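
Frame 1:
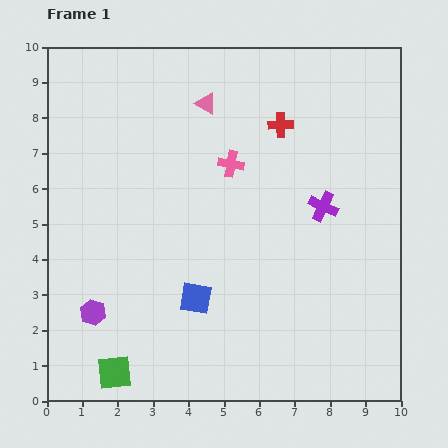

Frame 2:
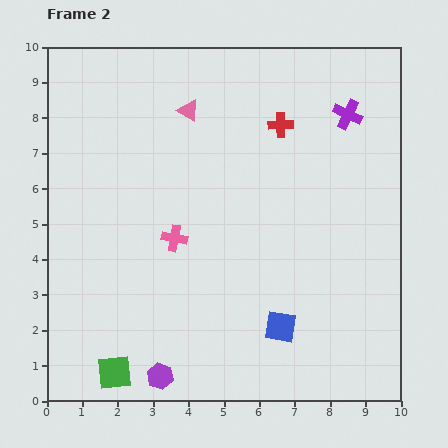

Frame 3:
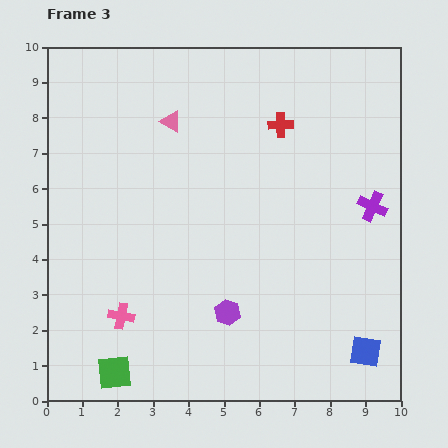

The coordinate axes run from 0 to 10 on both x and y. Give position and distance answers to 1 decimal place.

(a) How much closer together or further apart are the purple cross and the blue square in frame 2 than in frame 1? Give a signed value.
+1.9

Distance in frame 1: 4.4. Distance in frame 2: 6.3.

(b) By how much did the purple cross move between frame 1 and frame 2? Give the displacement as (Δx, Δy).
(0.7, 2.6)

The purple cross was at (7.8, 5.5) in frame 1 and (8.5, 8.1) in frame 2.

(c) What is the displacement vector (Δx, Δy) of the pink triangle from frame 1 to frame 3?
(-1.0, -0.5)

The pink triangle was at (4.5, 8.4) in frame 1 and (3.5, 7.9) in frame 3.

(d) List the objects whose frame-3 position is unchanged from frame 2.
the red cross, the green square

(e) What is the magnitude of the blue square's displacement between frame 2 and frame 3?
2.5

The blue square moved from (6.6, 2.1) to (9.0, 1.4), a distance of √(2.4² + 0.7²) ≈ 2.5.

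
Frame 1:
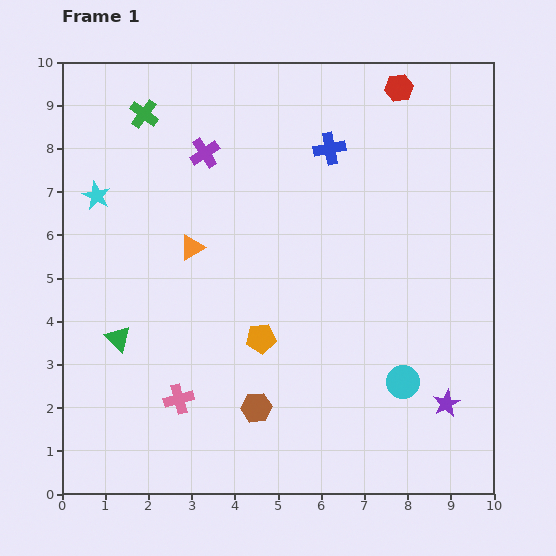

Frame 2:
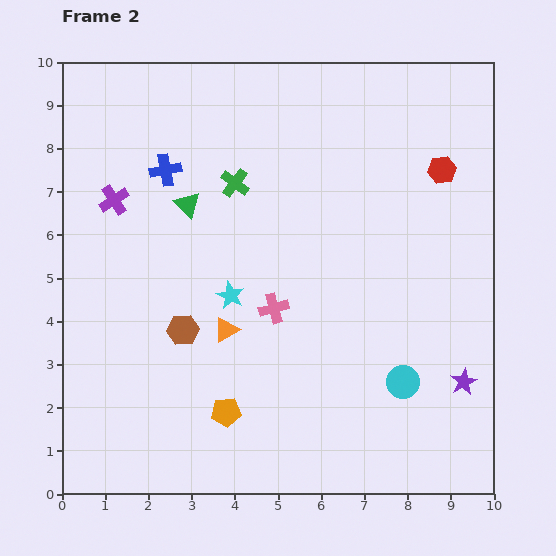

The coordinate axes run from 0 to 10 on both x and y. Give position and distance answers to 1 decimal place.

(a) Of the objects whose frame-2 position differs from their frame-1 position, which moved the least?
the purple star

(moved 0.6)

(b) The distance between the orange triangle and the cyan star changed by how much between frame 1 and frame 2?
-1.7

Distance in frame 1: 2.5. Distance in frame 2: 0.8.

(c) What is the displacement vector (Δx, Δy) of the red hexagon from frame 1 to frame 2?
(1.0, -1.9)

The red hexagon was at (7.8, 9.4) in frame 1 and (8.8, 7.5) in frame 2.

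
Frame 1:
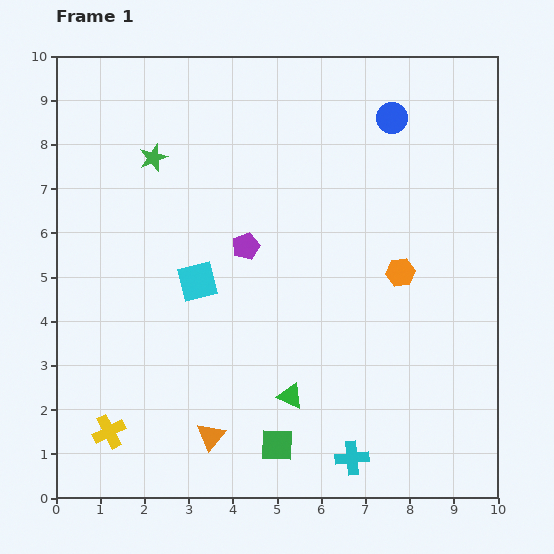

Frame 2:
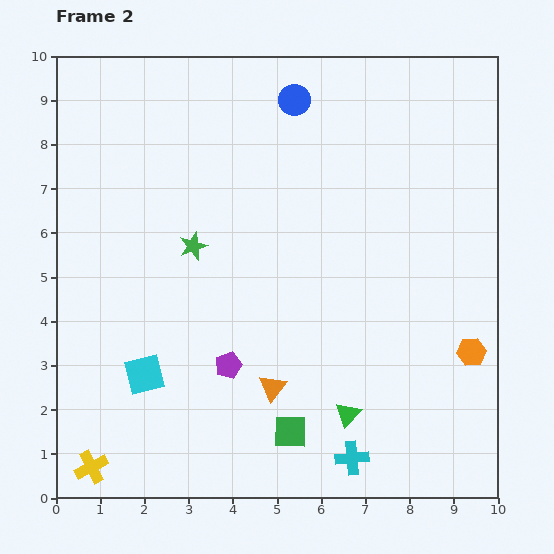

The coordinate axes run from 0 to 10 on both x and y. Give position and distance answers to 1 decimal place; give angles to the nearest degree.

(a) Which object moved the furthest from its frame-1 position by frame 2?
the purple pentagon

(moved 2.7; next 2.4)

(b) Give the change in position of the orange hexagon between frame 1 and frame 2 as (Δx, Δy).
(1.6, -1.8)

The orange hexagon was at (7.8, 5.1) in frame 1 and (9.4, 3.3) in frame 2.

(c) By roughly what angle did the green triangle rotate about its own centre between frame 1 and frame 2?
47° clockwise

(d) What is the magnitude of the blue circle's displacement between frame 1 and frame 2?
2.2

The blue circle moved from (7.6, 8.6) to (5.4, 9.0), a distance of √(2.2² + 0.4²) ≈ 2.2.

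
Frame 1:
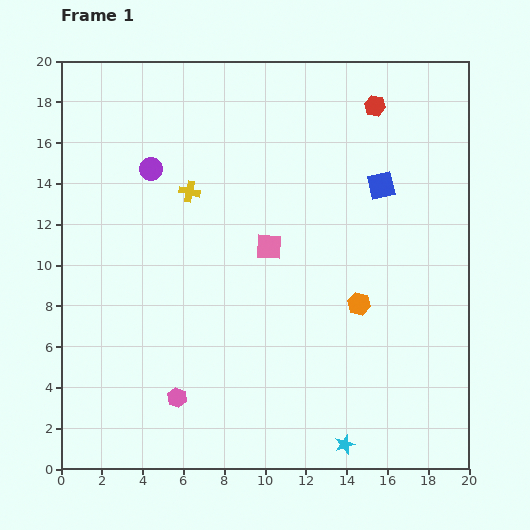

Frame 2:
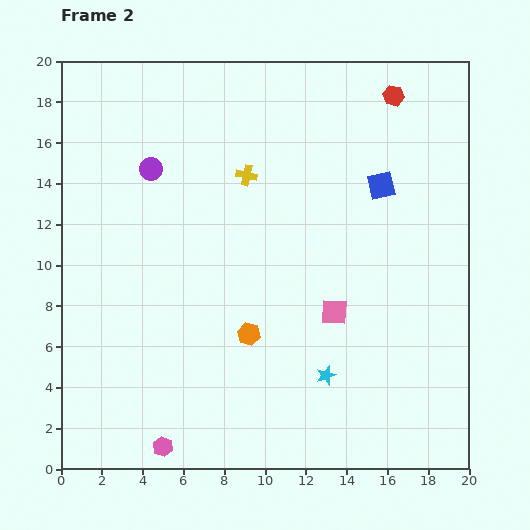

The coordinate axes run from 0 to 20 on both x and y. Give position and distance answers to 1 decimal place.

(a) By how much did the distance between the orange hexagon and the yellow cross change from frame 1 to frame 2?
-2.2

Distance in frame 1: 10.0. Distance in frame 2: 7.8.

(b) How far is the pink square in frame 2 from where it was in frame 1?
4.5

The pink square moved from (10.2, 10.9) to (13.4, 7.7), a distance of √(3.2² + 3.2²) ≈ 4.5.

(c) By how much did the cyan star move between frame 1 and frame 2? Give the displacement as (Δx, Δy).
(-0.9, 3.4)

The cyan star was at (13.9, 1.2) in frame 1 and (13.0, 4.6) in frame 2.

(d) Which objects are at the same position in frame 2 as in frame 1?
the purple circle, the blue square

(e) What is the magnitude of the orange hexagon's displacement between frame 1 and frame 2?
5.6

The orange hexagon moved from (14.6, 8.1) to (9.2, 6.6), a distance of √(5.4² + 1.5²) ≈ 5.6.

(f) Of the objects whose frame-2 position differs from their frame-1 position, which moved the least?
the red hexagon

(moved 1.0)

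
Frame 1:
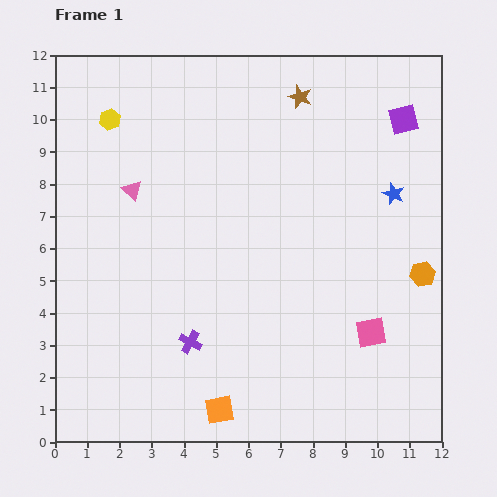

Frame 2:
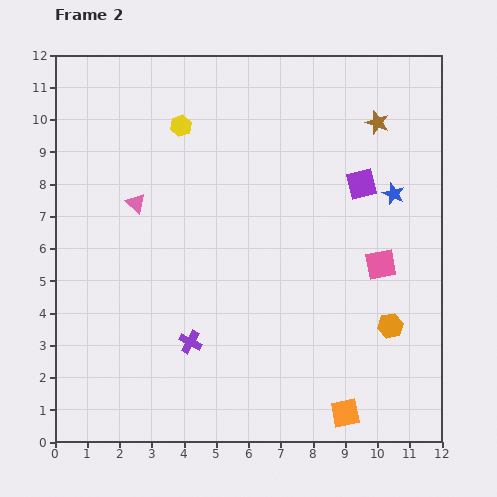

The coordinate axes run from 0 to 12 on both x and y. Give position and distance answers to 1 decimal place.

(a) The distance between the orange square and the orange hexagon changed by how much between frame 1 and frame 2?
-4.6

Distance in frame 1: 7.6. Distance in frame 2: 3.0.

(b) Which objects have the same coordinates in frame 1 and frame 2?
the purple cross, the blue star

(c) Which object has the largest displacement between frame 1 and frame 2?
the orange square

(moved 3.9; next 2.5)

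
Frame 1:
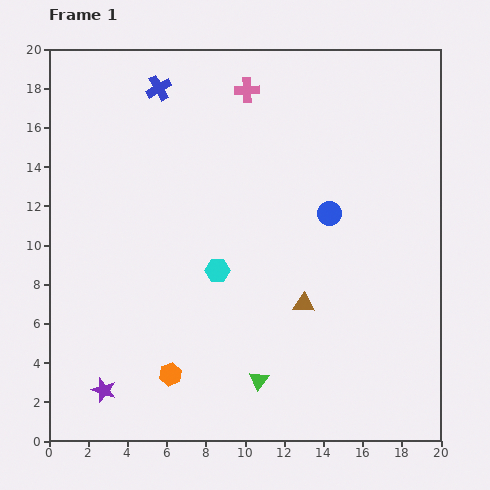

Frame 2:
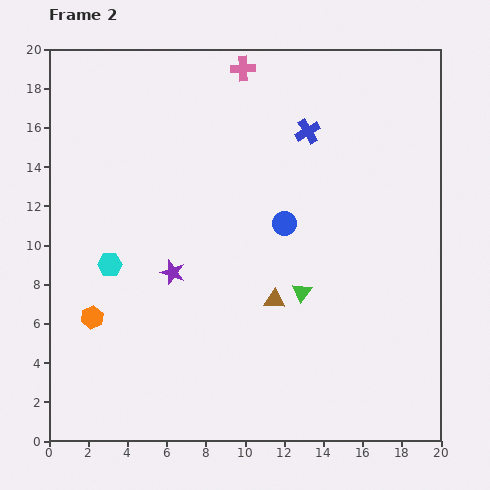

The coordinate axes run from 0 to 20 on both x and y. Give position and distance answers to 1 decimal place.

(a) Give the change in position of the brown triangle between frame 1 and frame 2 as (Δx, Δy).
(-1.5, 0.2)

The brown triangle was at (13.0, 7.0) in frame 1 and (11.5, 7.2) in frame 2.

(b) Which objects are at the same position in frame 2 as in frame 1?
none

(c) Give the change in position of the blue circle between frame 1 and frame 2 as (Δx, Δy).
(-2.3, -0.5)

The blue circle was at (14.3, 11.6) in frame 1 and (12.0, 11.1) in frame 2.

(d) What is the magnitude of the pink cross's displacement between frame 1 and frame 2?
1.1

The pink cross moved from (10.1, 17.9) to (9.9, 19.0), a distance of √(0.2² + 1.1²) ≈ 1.1.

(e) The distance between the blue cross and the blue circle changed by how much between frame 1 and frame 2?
-5.9

Distance in frame 1: 10.8. Distance in frame 2: 4.9.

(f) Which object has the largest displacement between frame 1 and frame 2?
the blue cross

(moved 7.9; next 6.9)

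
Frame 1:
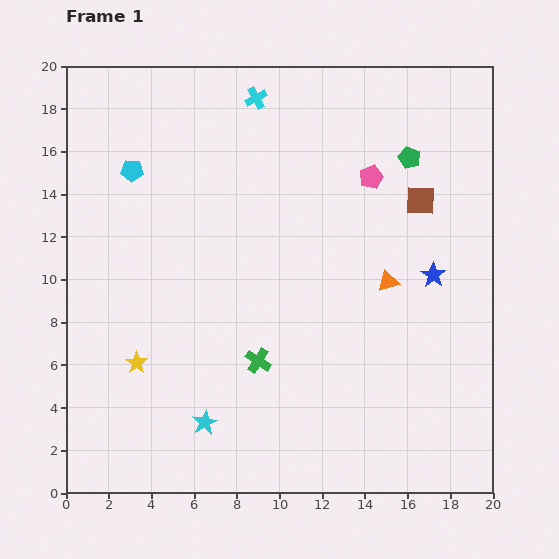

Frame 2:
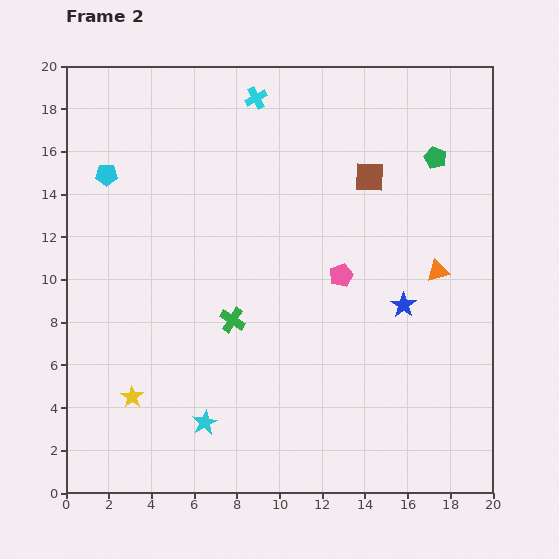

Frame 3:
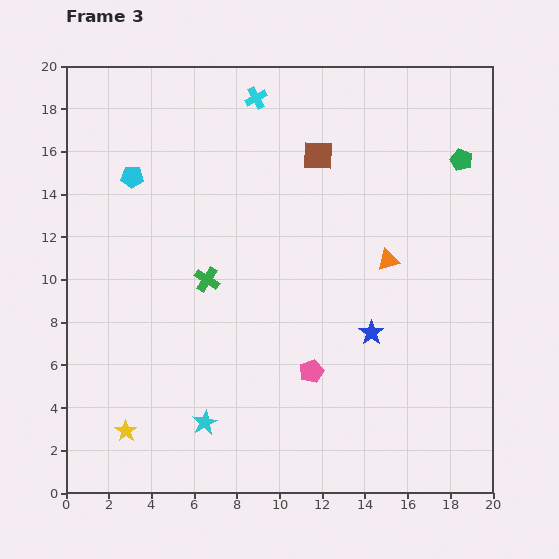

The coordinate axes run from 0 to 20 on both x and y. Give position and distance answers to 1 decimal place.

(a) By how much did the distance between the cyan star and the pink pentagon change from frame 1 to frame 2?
-4.5

Distance in frame 1: 13.9. Distance in frame 2: 9.4.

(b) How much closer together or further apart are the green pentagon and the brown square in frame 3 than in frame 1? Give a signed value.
+4.6

Distance in frame 1: 2.1. Distance in frame 3: 6.7.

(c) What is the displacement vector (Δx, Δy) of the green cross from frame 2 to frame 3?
(-1.2, 1.9)

The green cross was at (7.8, 8.1) in frame 2 and (6.6, 10.0) in frame 3.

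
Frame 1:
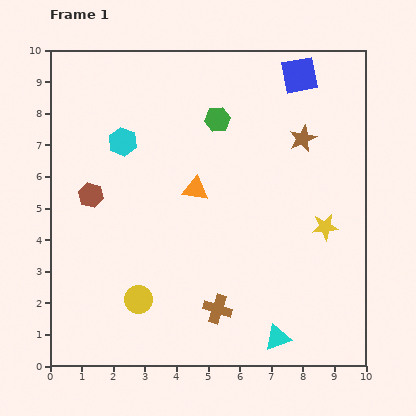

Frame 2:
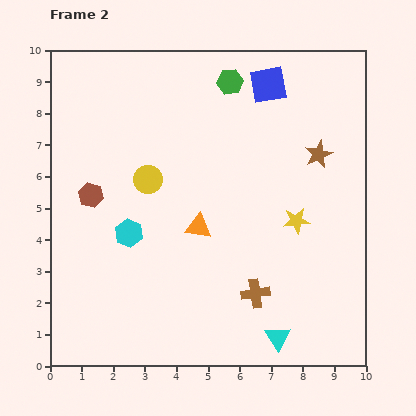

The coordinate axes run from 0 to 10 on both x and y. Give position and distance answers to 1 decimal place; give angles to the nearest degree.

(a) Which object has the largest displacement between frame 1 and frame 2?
the yellow circle

(moved 3.8; next 2.9)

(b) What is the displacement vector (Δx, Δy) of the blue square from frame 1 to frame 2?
(-1.0, -0.3)

The blue square was at (7.9, 9.2) in frame 1 and (6.9, 8.9) in frame 2.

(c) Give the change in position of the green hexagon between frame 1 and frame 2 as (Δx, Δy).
(0.4, 1.2)

The green hexagon was at (5.3, 7.8) in frame 1 and (5.7, 9.0) in frame 2.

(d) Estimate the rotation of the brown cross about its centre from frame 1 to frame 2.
26° counter-clockwise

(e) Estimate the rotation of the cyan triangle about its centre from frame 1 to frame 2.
42° counter-clockwise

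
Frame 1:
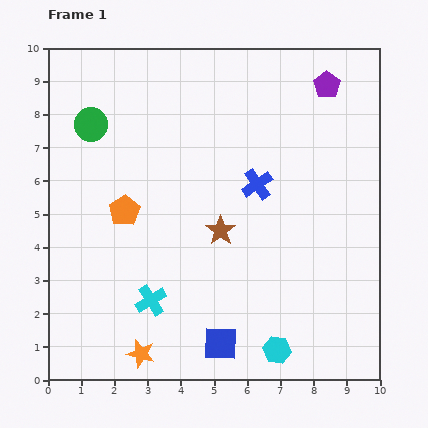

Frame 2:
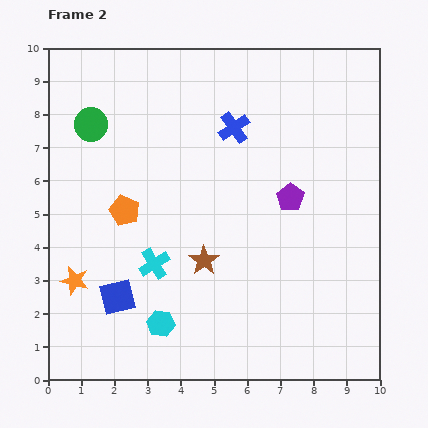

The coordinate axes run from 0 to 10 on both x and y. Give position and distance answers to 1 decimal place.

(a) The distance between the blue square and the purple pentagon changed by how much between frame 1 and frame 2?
-2.4

Distance in frame 1: 8.4. Distance in frame 2: 6.0.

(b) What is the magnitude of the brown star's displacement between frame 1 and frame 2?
1.0

The brown star moved from (5.2, 4.5) to (4.7, 3.6), a distance of √(0.5² + 0.9²) ≈ 1.0.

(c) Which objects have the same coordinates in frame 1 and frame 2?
the green circle, the orange pentagon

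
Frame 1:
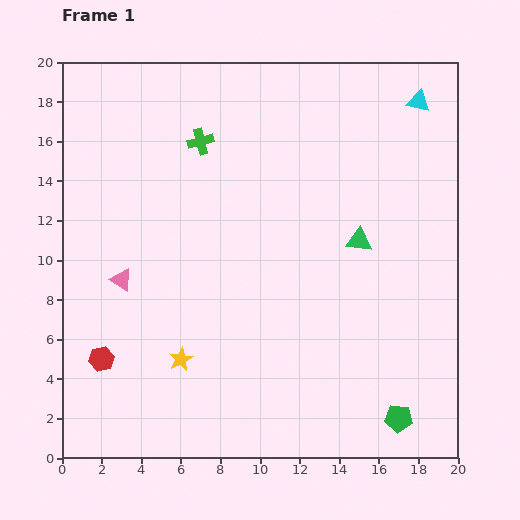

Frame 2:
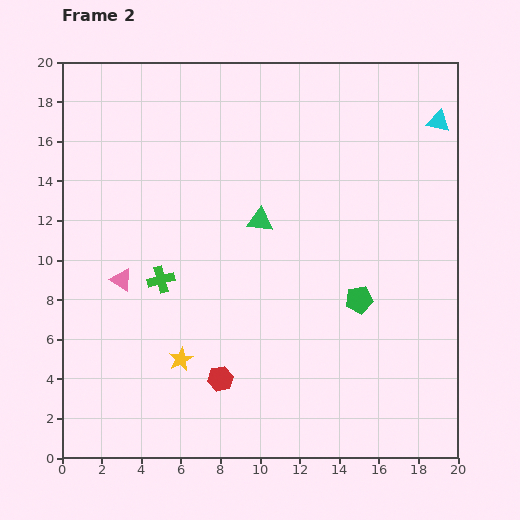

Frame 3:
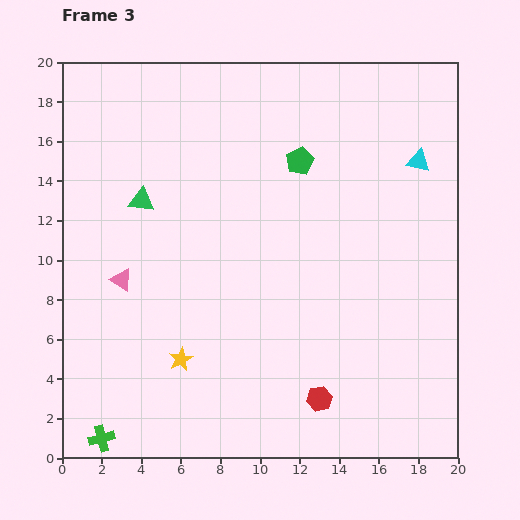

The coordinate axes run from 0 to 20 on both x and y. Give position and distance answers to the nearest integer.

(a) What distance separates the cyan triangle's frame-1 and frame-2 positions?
1

The cyan triangle moved from (18, 18) to (19, 17), a distance of √(1² + 1²) ≈ 1.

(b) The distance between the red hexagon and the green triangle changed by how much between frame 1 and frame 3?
-1

Distance in frame 1: 14. Distance in frame 3: 13.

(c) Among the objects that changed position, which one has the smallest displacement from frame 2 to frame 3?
the cyan triangle

(moved 2)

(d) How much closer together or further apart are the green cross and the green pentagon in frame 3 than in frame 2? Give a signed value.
+7

Distance in frame 2: 10. Distance in frame 3: 17.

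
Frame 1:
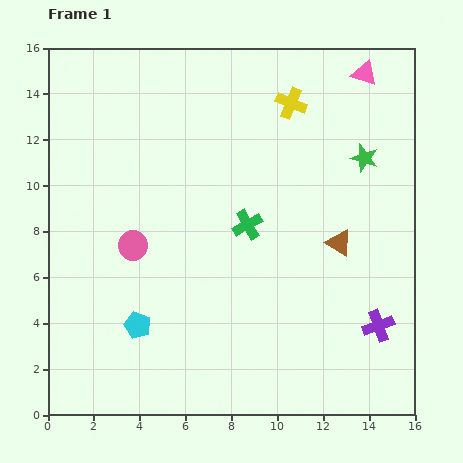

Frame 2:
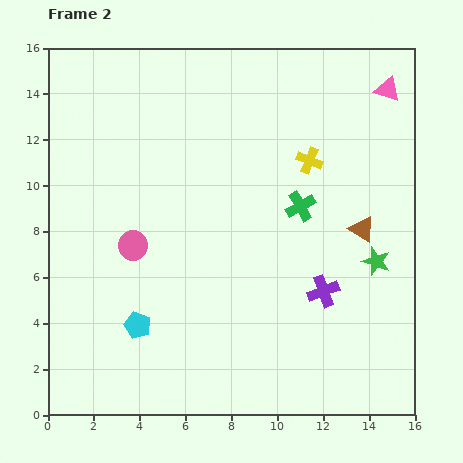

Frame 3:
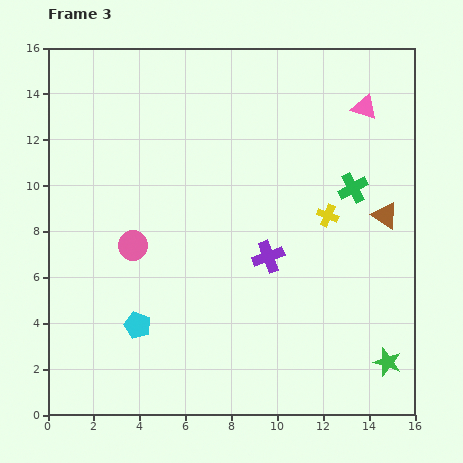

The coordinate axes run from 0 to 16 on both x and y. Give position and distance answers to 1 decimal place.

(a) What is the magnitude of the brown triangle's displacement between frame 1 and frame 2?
1.2

The brown triangle moved from (12.7, 7.5) to (13.7, 8.1), a distance of √(1.0² + 0.6²) ≈ 1.2.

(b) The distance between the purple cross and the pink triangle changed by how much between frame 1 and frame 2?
-1.8

Distance in frame 1: 11.0. Distance in frame 2: 9.2.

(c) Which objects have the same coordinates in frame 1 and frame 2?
the cyan pentagon, the pink circle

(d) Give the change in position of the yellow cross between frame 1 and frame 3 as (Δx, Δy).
(1.6, -4.9)

The yellow cross was at (10.6, 13.6) in frame 1 and (12.2, 8.7) in frame 3.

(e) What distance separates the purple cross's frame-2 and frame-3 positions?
2.8

The purple cross moved from (12.0, 5.4) to (9.6, 6.9), a distance of √(2.4² + 1.5²) ≈ 2.8.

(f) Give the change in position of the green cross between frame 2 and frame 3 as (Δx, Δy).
(2.3, 0.8)

The green cross was at (11.0, 9.1) in frame 2 and (13.3, 9.9) in frame 3.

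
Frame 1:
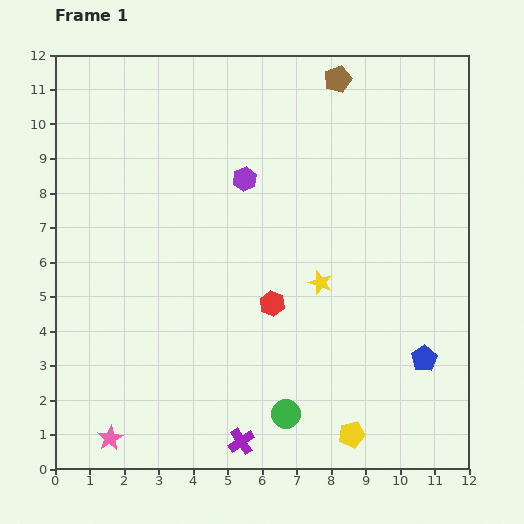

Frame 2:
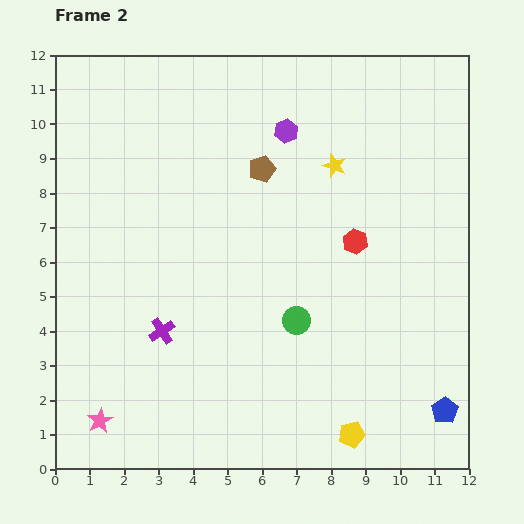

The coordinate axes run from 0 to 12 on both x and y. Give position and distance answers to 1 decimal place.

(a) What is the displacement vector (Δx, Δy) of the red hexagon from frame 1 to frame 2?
(2.4, 1.8)

The red hexagon was at (6.3, 4.8) in frame 1 and (8.7, 6.6) in frame 2.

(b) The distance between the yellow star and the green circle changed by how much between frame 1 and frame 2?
+0.7

Distance in frame 1: 3.9. Distance in frame 2: 4.6.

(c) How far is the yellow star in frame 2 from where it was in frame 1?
3.4

The yellow star moved from (7.7, 5.4) to (8.1, 8.8), a distance of √(0.4² + 3.4²) ≈ 3.4.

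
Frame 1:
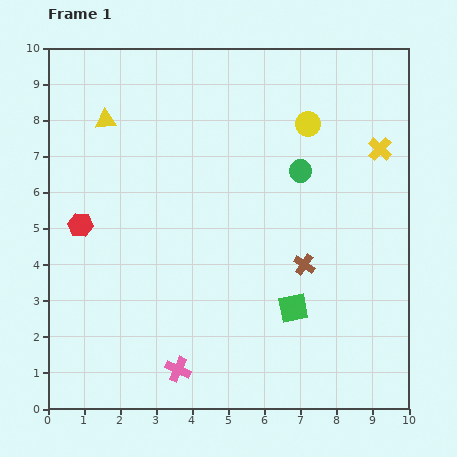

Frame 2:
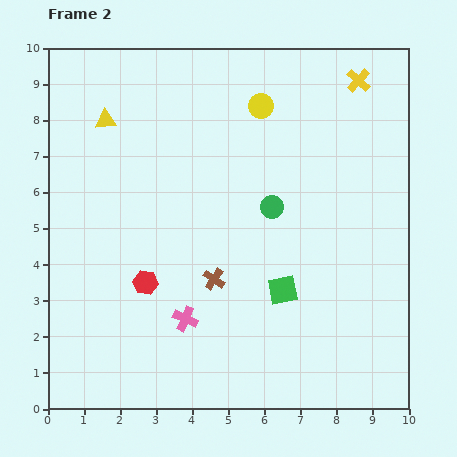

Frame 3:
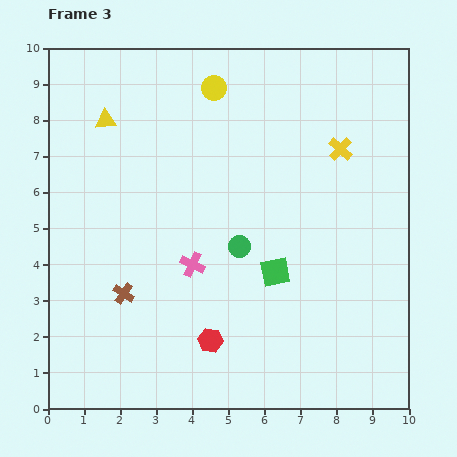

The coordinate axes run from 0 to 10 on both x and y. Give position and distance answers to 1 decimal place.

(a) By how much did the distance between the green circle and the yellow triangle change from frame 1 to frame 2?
-0.4

Distance in frame 1: 5.6. Distance in frame 2: 5.2.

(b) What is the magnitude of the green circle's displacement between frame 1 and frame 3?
2.7

The green circle moved from (7.0, 6.6) to (5.3, 4.5), a distance of √(1.7² + 2.1²) ≈ 2.7.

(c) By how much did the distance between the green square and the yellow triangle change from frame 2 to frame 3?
-0.5

Distance in frame 2: 6.8. Distance in frame 3: 6.3.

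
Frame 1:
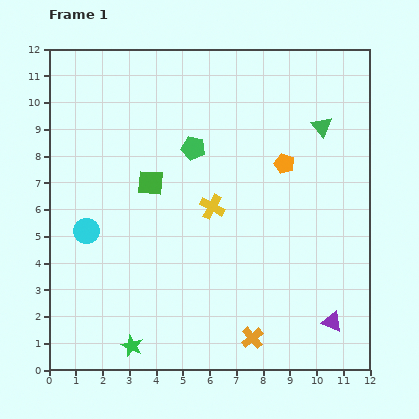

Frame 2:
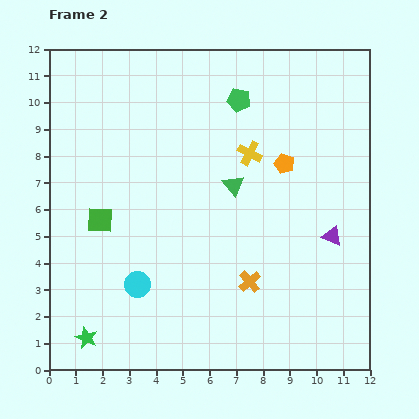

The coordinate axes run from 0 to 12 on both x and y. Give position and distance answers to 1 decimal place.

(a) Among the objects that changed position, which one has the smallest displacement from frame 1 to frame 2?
the green star

(moved 1.7)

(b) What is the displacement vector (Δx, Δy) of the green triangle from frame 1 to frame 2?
(-3.3, -2.2)

The green triangle was at (10.2, 9.1) in frame 1 and (6.9, 6.9) in frame 2.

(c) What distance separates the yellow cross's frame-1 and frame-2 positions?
2.4

The yellow cross moved from (6.1, 6.1) to (7.5, 8.1), a distance of √(1.4² + 2.0²) ≈ 2.4.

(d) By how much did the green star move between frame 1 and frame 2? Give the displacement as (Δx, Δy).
(-1.7, 0.3)

The green star was at (3.1, 0.9) in frame 1 and (1.4, 1.2) in frame 2.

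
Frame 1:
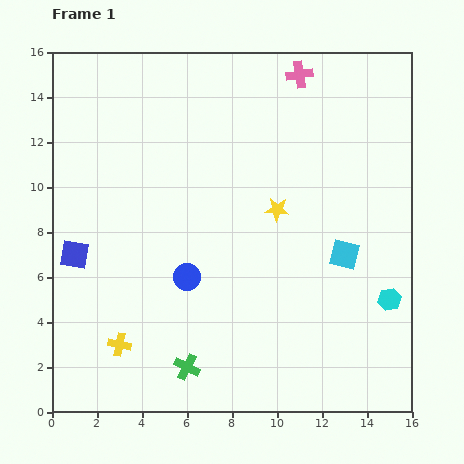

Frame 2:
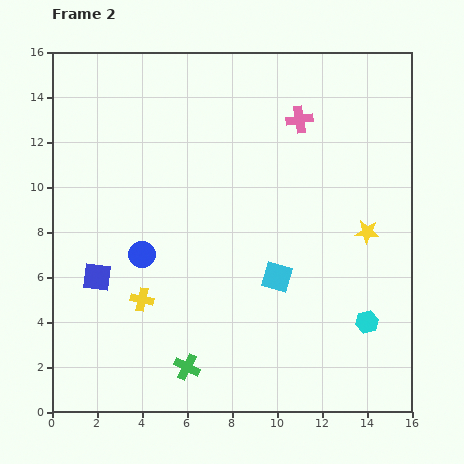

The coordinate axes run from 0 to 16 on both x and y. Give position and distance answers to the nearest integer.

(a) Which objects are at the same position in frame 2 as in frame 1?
the green cross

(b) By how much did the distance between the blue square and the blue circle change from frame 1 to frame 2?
-3

Distance in frame 1: 5. Distance in frame 2: 2.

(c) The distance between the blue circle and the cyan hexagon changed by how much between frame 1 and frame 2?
+1

Distance in frame 1: 9. Distance in frame 2: 10.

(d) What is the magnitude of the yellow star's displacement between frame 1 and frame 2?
4

The yellow star moved from (10, 9) to (14, 8), a distance of √(4² + 1²) ≈ 4.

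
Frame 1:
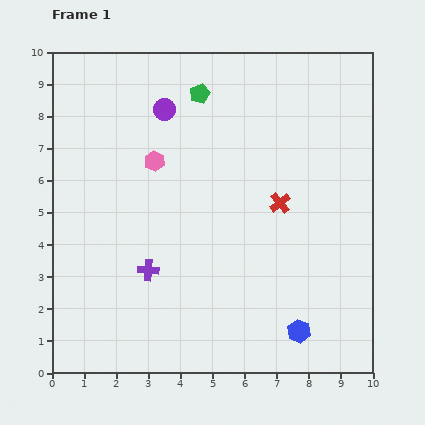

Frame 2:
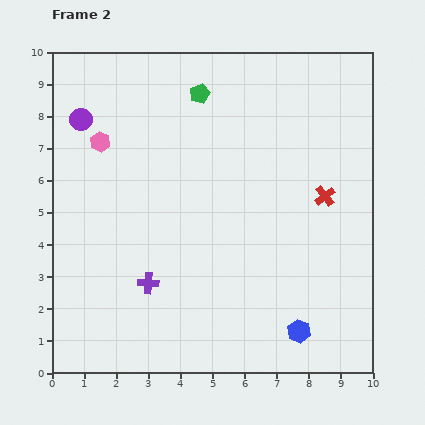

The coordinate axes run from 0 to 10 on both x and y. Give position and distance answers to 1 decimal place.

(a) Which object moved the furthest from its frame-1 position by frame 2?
the purple circle

(moved 2.6; next 1.8)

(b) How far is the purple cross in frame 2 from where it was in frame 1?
0.4

The purple cross moved from (3.0, 3.2) to (3.0, 2.8), a distance of √(0.0² + 0.4²) ≈ 0.4.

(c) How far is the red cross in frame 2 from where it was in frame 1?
1.4

The red cross moved from (7.1, 5.3) to (8.5, 5.5), a distance of √(1.4² + 0.2²) ≈ 1.4.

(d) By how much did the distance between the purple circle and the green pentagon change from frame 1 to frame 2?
+2.6

Distance in frame 1: 1.2. Distance in frame 2: 3.8.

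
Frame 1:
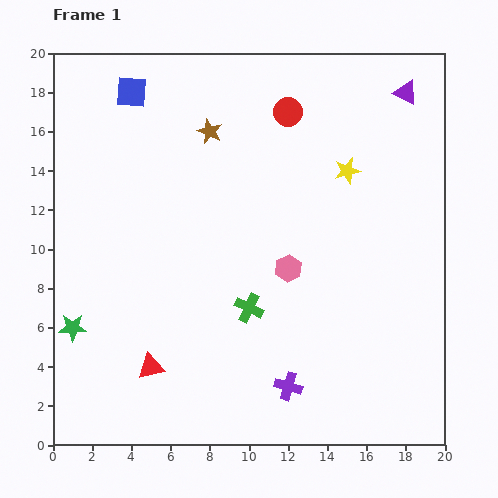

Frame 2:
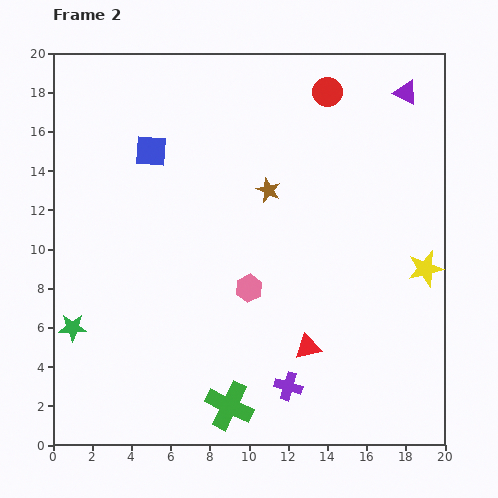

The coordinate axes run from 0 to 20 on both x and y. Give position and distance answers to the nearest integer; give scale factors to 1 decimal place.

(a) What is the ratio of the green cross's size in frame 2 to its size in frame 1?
1.6×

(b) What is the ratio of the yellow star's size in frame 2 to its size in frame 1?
1.4×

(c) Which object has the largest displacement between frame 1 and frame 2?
the red triangle

(moved 8; next 6)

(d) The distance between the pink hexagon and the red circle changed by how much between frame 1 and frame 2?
+3

Distance in frame 1: 8. Distance in frame 2: 11.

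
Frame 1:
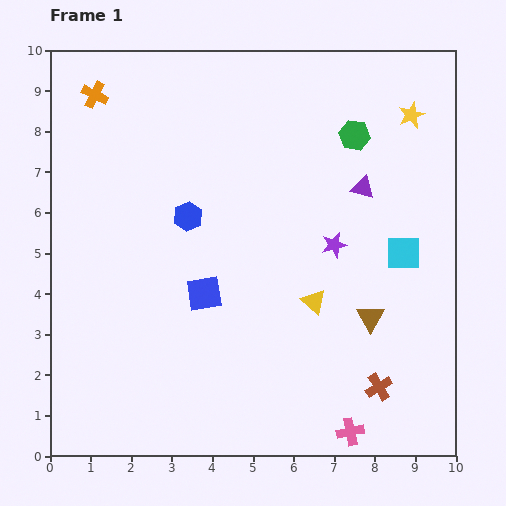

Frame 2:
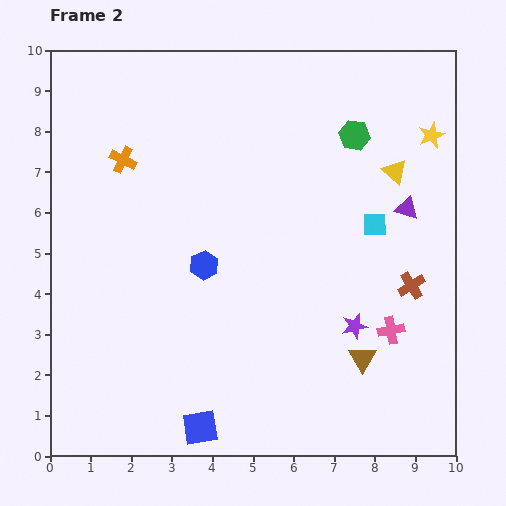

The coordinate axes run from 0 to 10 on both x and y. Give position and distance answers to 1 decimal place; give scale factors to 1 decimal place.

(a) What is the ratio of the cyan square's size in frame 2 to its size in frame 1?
0.7×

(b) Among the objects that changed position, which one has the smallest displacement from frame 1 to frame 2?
the yellow star

(moved 0.7)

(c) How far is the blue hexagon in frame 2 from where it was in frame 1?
1.3

The blue hexagon moved from (3.4, 5.9) to (3.8, 4.7), a distance of √(0.4² + 1.2²) ≈ 1.3.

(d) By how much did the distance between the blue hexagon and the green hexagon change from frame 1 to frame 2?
+0.3

Distance in frame 1: 4.6. Distance in frame 2: 4.9.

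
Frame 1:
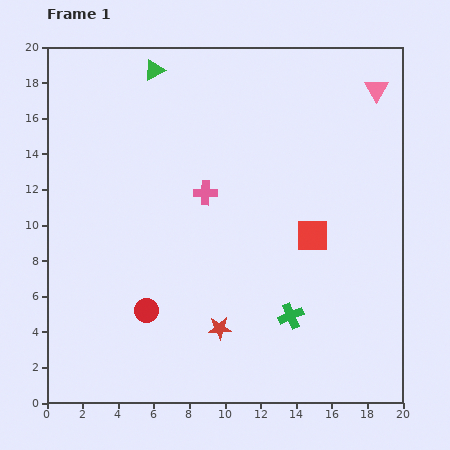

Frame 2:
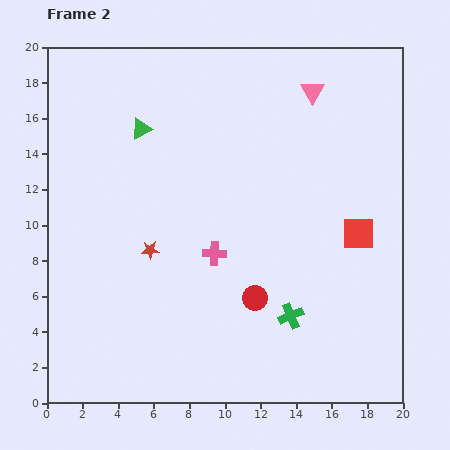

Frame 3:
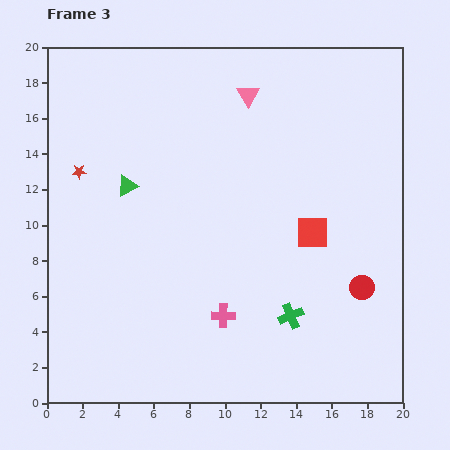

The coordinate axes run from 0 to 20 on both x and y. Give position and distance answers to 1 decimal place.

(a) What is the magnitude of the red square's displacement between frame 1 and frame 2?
2.6

The red square moved from (14.9, 9.4) to (17.5, 9.5), a distance of √(2.6² + 0.1²) ≈ 2.6.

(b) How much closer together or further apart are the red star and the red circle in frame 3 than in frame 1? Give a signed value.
+13.0

Distance in frame 1: 4.2. Distance in frame 3: 17.2.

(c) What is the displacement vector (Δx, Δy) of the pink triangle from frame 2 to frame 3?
(-3.6, -0.2)

The pink triangle was at (14.9, 17.5) in frame 2 and (11.3, 17.3) in frame 3.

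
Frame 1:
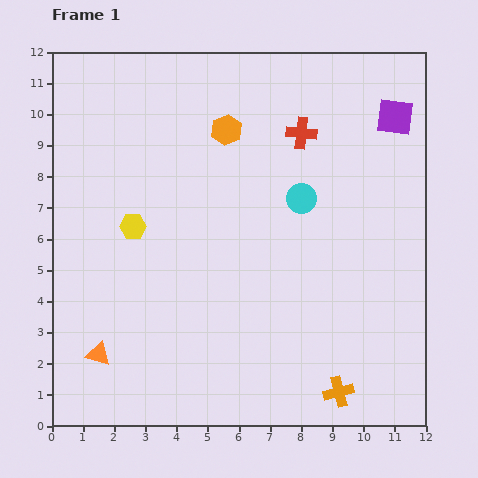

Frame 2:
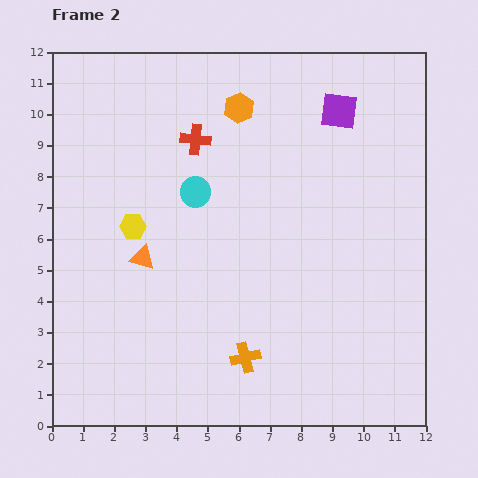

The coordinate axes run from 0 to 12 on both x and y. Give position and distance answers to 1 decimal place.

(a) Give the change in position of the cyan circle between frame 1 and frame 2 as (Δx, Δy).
(-3.4, 0.2)

The cyan circle was at (8.0, 7.3) in frame 1 and (4.6, 7.5) in frame 2.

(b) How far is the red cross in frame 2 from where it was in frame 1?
3.4

The red cross moved from (8.0, 9.4) to (4.6, 9.2), a distance of √(3.4² + 0.2²) ≈ 3.4.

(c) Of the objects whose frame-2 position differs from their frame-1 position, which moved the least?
the orange hexagon

(moved 0.8)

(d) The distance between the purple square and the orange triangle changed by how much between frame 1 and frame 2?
-4.3

Distance in frame 1: 12.2. Distance in frame 2: 7.9.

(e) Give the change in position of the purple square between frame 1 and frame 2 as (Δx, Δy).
(-1.8, 0.2)

The purple square was at (11.0, 9.9) in frame 1 and (9.2, 10.1) in frame 2.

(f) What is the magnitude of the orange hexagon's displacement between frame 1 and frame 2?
0.8

The orange hexagon moved from (5.6, 9.5) to (6.0, 10.2), a distance of √(0.4² + 0.7²) ≈ 0.8.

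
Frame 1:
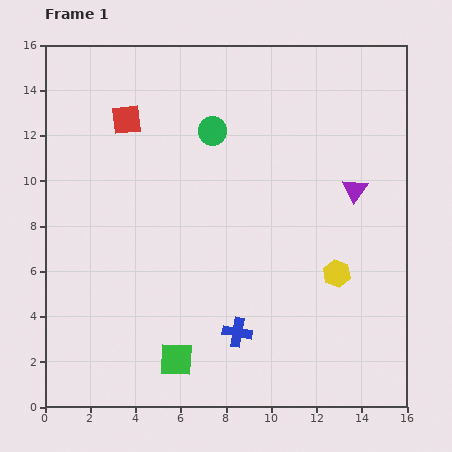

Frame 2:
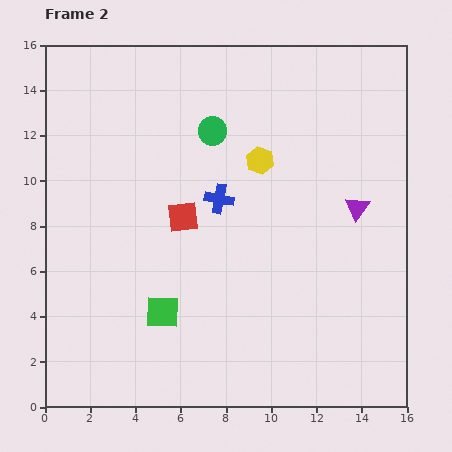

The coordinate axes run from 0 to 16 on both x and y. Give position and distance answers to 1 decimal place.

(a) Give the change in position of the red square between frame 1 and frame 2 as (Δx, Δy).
(2.5, -4.3)

The red square was at (3.6, 12.7) in frame 1 and (6.1, 8.4) in frame 2.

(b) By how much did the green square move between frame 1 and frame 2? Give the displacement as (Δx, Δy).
(-0.6, 2.1)

The green square was at (5.8, 2.1) in frame 1 and (5.2, 4.2) in frame 2.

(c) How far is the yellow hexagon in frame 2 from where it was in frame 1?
6.0

The yellow hexagon moved from (12.9, 5.9) to (9.5, 10.9), a distance of √(3.4² + 5.0²) ≈ 6.0.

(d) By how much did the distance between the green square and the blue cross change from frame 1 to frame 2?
+2.6

Distance in frame 1: 3.0. Distance in frame 2: 5.6.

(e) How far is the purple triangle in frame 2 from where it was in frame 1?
0.8

The purple triangle moved from (13.7, 9.6) to (13.8, 8.8), a distance of √(0.1² + 0.8²) ≈ 0.8.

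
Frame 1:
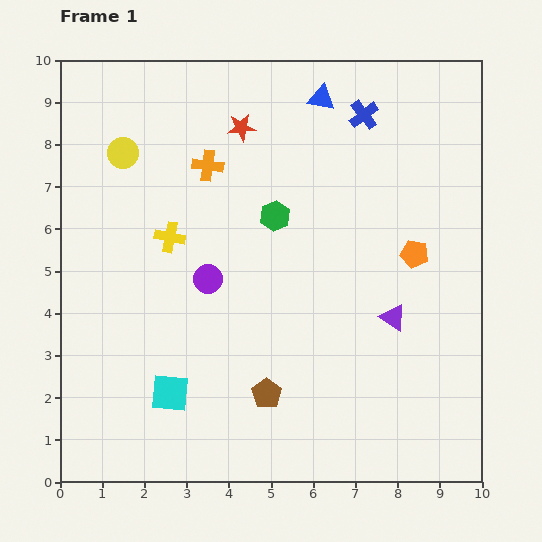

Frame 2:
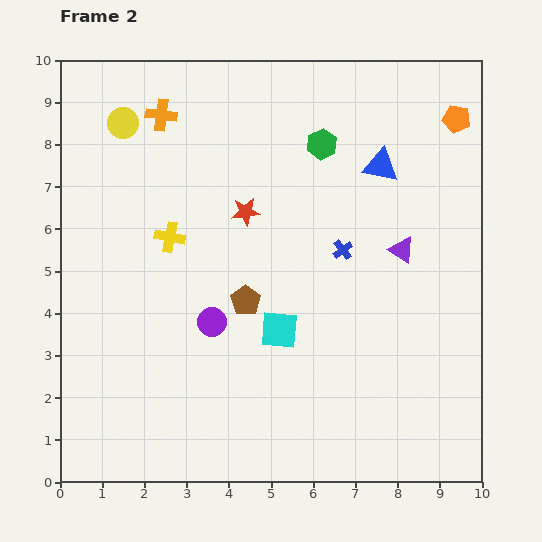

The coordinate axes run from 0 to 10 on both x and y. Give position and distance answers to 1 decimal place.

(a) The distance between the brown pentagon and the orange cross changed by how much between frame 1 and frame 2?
-0.8

Distance in frame 1: 5.6. Distance in frame 2: 4.8.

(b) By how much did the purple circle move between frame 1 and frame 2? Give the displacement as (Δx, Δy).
(0.1, -1.0)

The purple circle was at (3.5, 4.8) in frame 1 and (3.6, 3.8) in frame 2.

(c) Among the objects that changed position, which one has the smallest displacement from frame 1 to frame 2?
the yellow circle

(moved 0.7)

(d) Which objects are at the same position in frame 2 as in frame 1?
the yellow cross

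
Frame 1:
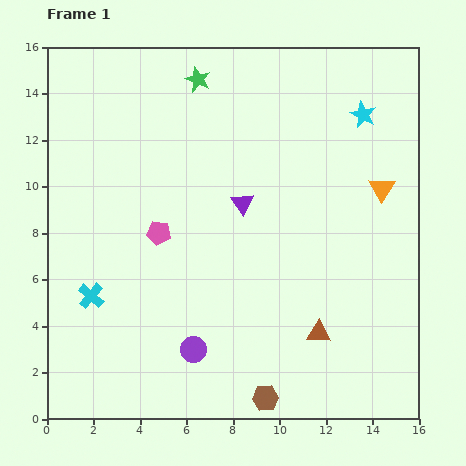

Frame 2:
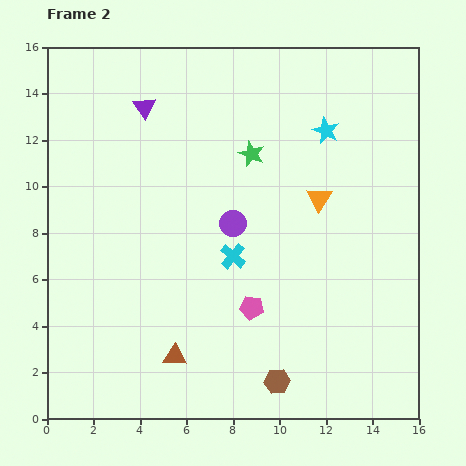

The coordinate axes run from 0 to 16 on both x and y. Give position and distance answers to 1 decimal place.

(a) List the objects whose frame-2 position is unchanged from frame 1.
none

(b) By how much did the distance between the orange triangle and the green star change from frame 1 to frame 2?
-5.7

Distance in frame 1: 9.2. Distance in frame 2: 3.5.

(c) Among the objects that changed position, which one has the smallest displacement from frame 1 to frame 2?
the brown hexagon

(moved 0.9)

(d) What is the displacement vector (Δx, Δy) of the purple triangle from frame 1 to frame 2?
(-4.2, 4.1)

The purple triangle was at (8.4, 9.3) in frame 1 and (4.2, 13.4) in frame 2.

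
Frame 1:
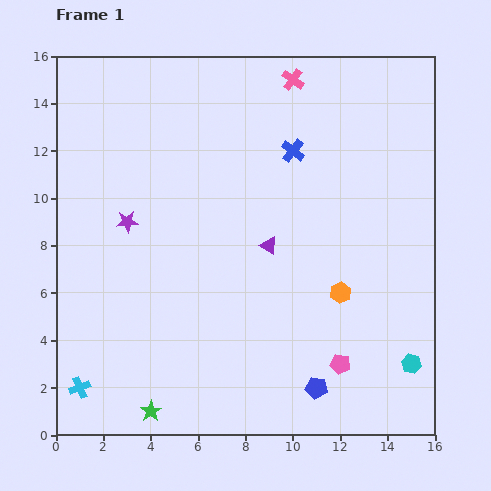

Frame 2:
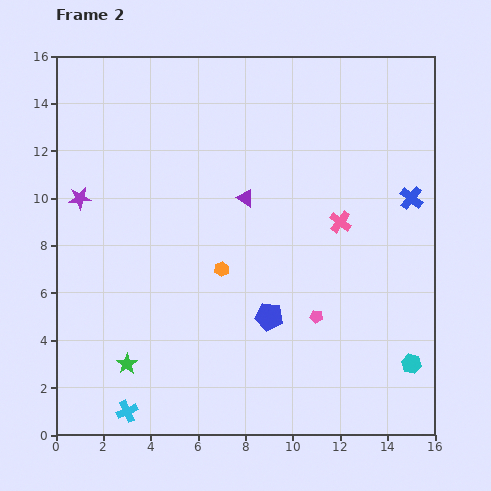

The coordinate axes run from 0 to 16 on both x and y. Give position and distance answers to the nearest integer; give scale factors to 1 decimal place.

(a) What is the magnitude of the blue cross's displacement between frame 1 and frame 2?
5

The blue cross moved from (10, 12) to (15, 10), a distance of √(5² + 2²) ≈ 5.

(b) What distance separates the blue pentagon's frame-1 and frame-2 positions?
4

The blue pentagon moved from (11, 2) to (9, 5), a distance of √(2² + 3²) ≈ 4.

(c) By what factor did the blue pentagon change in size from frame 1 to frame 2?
1.3×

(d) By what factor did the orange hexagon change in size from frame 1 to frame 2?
0.7×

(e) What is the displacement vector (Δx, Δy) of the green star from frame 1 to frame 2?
(-1, 2)

The green star was at (4, 1) in frame 1 and (3, 3) in frame 2.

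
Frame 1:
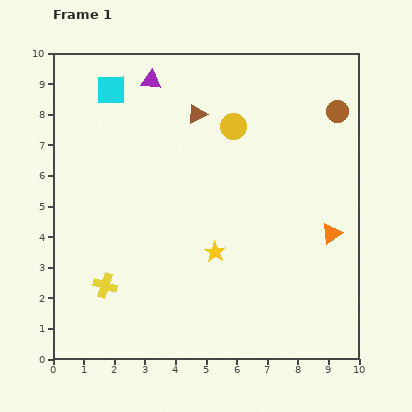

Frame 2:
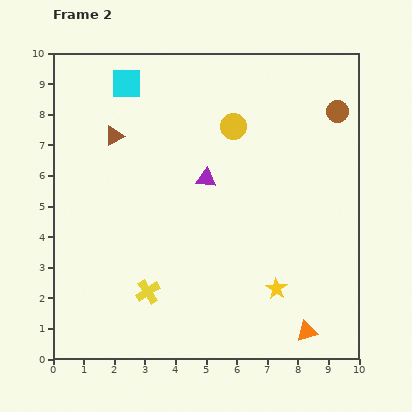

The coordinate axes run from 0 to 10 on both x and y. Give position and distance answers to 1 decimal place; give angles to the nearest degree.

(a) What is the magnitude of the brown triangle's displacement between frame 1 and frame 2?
2.8

The brown triangle moved from (4.7, 8.0) to (2.0, 7.3), a distance of √(2.7² + 0.7²) ≈ 2.8.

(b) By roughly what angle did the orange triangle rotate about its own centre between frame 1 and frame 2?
18° clockwise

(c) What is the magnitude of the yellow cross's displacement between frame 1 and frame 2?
1.4

The yellow cross moved from (1.7, 2.4) to (3.1, 2.2), a distance of √(1.4² + 0.2²) ≈ 1.4.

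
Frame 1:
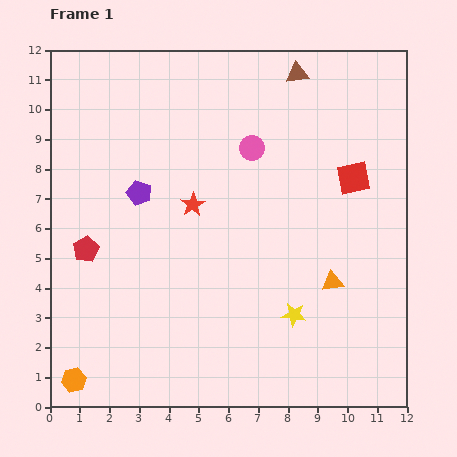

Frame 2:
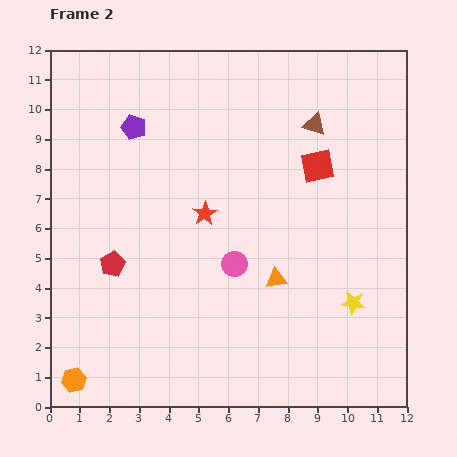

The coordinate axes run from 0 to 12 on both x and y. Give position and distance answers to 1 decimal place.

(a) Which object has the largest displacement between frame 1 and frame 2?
the pink circle

(moved 3.9; next 2.2)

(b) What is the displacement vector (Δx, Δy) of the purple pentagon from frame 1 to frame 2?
(-0.2, 2.2)

The purple pentagon was at (3.0, 7.2) in frame 1 and (2.8, 9.4) in frame 2.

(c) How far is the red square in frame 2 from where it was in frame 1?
1.3

The red square moved from (10.2, 7.7) to (9.0, 8.1), a distance of √(1.2² + 0.4²) ≈ 1.3.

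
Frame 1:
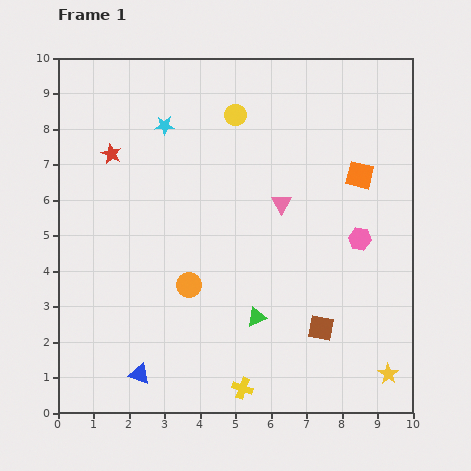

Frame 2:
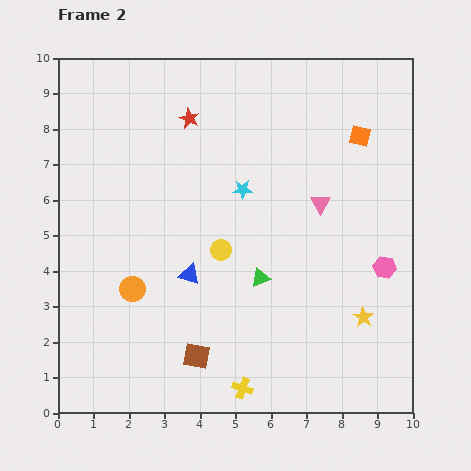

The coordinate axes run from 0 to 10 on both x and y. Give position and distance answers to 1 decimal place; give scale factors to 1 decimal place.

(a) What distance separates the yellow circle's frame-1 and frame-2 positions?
3.8

The yellow circle moved from (5.0, 8.4) to (4.6, 4.6), a distance of √(0.4² + 3.8²) ≈ 3.8.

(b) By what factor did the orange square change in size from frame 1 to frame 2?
0.7×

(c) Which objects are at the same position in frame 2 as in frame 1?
the yellow cross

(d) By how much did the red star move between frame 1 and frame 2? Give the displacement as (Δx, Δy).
(2.2, 1.0)

The red star was at (1.5, 7.3) in frame 1 and (3.7, 8.3) in frame 2.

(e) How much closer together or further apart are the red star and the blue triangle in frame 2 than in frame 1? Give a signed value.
-1.9

Distance in frame 1: 6.3. Distance in frame 2: 4.4.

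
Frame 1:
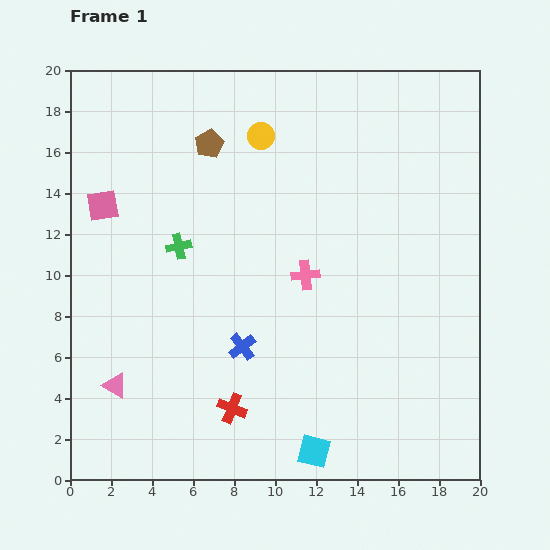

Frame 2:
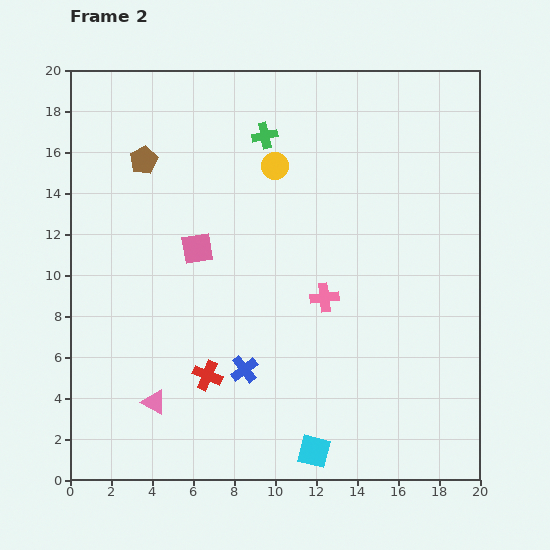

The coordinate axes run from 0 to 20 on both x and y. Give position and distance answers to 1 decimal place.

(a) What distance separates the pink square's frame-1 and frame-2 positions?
5.1

The pink square moved from (1.6, 13.4) to (6.2, 11.3), a distance of √(4.6² + 2.1²) ≈ 5.1.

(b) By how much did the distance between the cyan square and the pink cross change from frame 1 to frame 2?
-1.1

Distance in frame 1: 8.6. Distance in frame 2: 7.5.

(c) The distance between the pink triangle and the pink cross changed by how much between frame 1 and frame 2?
-1.1

Distance in frame 1: 10.8. Distance in frame 2: 9.7.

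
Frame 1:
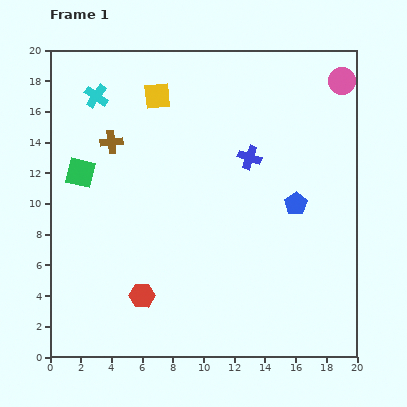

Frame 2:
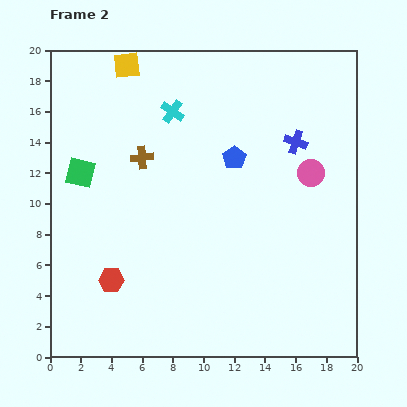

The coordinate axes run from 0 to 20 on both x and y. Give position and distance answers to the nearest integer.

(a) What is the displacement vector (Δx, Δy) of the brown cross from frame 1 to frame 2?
(2, -1)

The brown cross was at (4, 14) in frame 1 and (6, 13) in frame 2.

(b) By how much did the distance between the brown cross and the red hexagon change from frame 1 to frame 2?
-2

Distance in frame 1: 10. Distance in frame 2: 8.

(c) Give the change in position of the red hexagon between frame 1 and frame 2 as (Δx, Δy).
(-2, 1)

The red hexagon was at (6, 4) in frame 1 and (4, 5) in frame 2.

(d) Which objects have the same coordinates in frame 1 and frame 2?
the green square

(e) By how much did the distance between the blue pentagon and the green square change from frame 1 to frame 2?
-4

Distance in frame 1: 14. Distance in frame 2: 10.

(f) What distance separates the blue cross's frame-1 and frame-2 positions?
3

The blue cross moved from (13, 13) to (16, 14), a distance of √(3² + 1²) ≈ 3.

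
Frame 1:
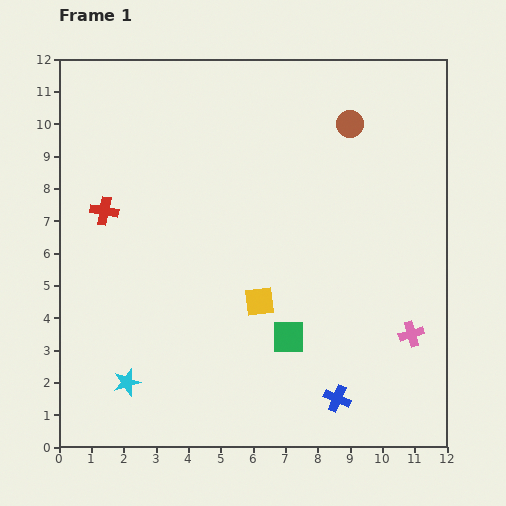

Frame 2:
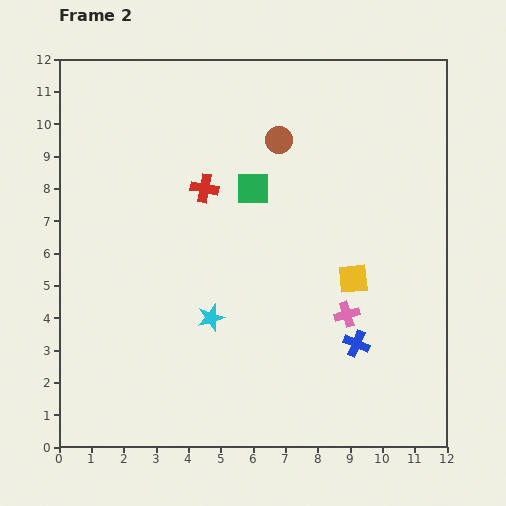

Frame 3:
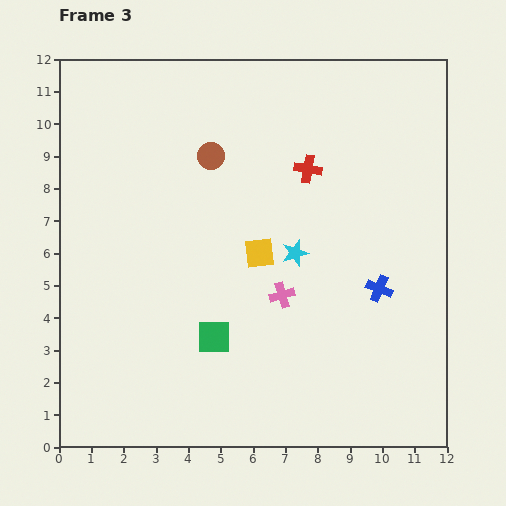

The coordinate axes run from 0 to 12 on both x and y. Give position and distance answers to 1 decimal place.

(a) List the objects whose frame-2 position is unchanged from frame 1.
none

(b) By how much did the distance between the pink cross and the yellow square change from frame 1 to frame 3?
-3.3

Distance in frame 1: 4.8. Distance in frame 3: 1.5.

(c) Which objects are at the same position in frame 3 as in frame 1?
none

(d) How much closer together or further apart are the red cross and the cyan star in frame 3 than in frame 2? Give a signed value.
-1.4

Distance in frame 2: 4.0. Distance in frame 3: 2.6.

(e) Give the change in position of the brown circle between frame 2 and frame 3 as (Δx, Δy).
(-2.1, -0.5)

The brown circle was at (6.8, 9.5) in frame 2 and (4.7, 9.0) in frame 3.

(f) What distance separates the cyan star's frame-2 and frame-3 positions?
3.3

The cyan star moved from (4.7, 4.0) to (7.3, 6.0), a distance of √(2.6² + 2.0²) ≈ 3.3.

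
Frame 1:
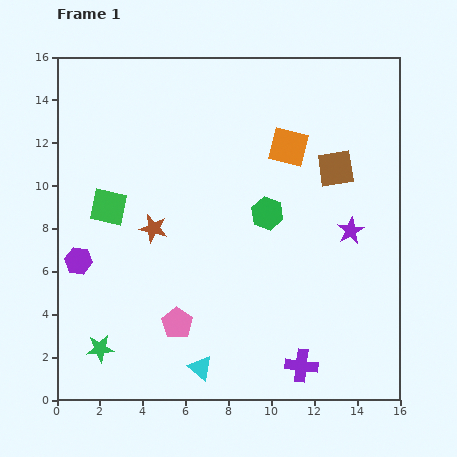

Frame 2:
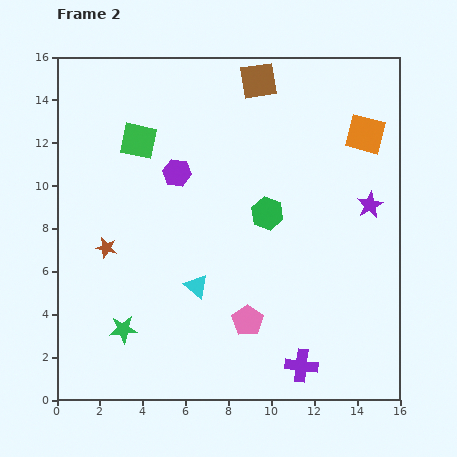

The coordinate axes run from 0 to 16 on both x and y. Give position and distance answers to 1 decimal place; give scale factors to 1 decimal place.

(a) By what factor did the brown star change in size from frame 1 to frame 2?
0.8×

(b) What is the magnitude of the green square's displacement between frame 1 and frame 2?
3.4

The green square moved from (2.4, 9.0) to (3.8, 12.1), a distance of √(1.4² + 3.1²) ≈ 3.4.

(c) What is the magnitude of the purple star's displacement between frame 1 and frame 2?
1.5

The purple star moved from (13.7, 7.9) to (14.6, 9.1), a distance of √(0.9² + 1.2²) ≈ 1.5.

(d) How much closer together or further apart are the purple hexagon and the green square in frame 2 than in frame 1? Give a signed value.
-0.6

Distance in frame 1: 2.9. Distance in frame 2: 2.3.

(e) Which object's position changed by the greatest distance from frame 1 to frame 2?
the purple hexagon

(moved 6.2; next 5.5)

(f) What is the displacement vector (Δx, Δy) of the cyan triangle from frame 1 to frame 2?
(-0.2, 3.8)

The cyan triangle was at (6.7, 1.5) in frame 1 and (6.5, 5.3) in frame 2.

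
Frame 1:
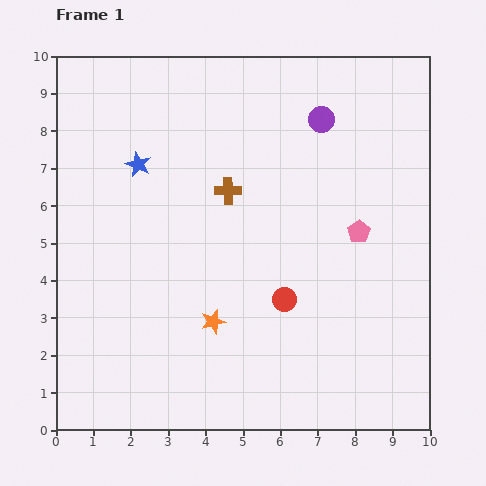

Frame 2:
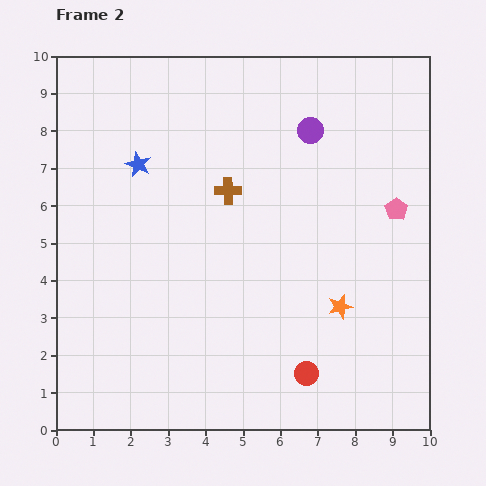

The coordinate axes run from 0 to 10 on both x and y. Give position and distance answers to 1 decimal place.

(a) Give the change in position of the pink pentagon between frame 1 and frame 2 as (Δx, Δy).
(1.0, 0.6)

The pink pentagon was at (8.1, 5.3) in frame 1 and (9.1, 5.9) in frame 2.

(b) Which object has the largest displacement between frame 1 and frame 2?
the orange star

(moved 3.4; next 2.1)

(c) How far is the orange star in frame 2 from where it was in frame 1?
3.4

The orange star moved from (4.2, 2.9) to (7.6, 3.3), a distance of √(3.4² + 0.4²) ≈ 3.4.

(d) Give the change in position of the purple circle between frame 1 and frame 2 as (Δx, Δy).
(-0.3, -0.3)

The purple circle was at (7.1, 8.3) in frame 1 and (6.8, 8.0) in frame 2.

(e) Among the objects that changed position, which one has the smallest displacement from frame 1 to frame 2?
the purple circle

(moved 0.4)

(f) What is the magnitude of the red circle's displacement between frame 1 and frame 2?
2.1

The red circle moved from (6.1, 3.5) to (6.7, 1.5), a distance of √(0.6² + 2.0²) ≈ 2.1.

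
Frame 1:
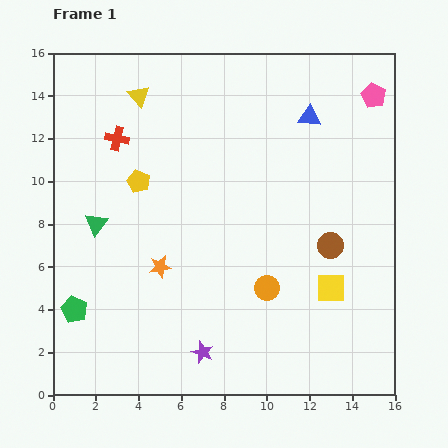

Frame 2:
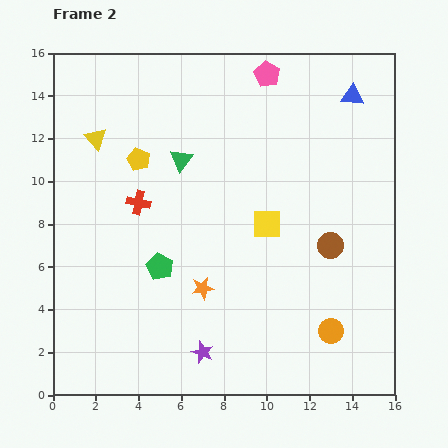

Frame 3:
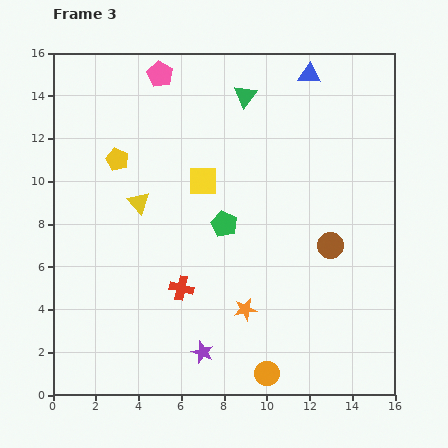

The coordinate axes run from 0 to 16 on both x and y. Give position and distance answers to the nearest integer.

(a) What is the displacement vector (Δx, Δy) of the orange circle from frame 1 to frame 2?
(3, -2)

The orange circle was at (10, 5) in frame 1 and (13, 3) in frame 2.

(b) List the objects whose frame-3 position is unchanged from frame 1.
the purple star, the brown circle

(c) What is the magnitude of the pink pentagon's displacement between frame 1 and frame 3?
10

The pink pentagon moved from (15, 14) to (5, 15), a distance of √(10² + 1²) ≈ 10.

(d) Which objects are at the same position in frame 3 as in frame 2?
the purple star, the brown circle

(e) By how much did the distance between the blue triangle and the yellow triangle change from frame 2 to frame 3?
-2

Distance in frame 2: 12. Distance in frame 3: 10.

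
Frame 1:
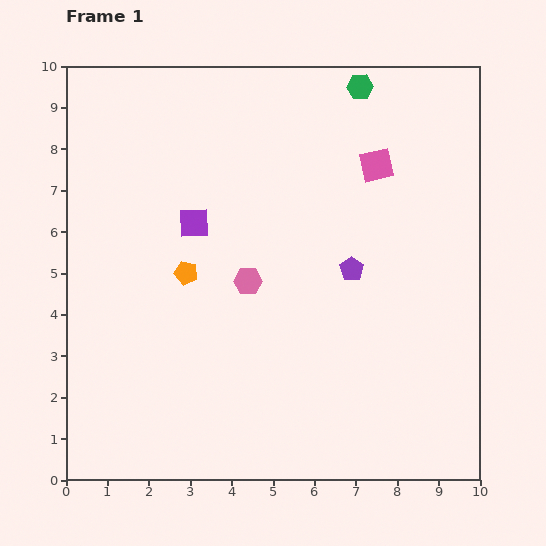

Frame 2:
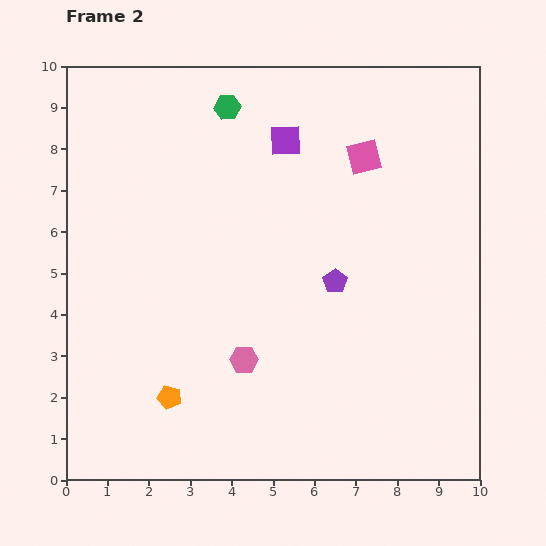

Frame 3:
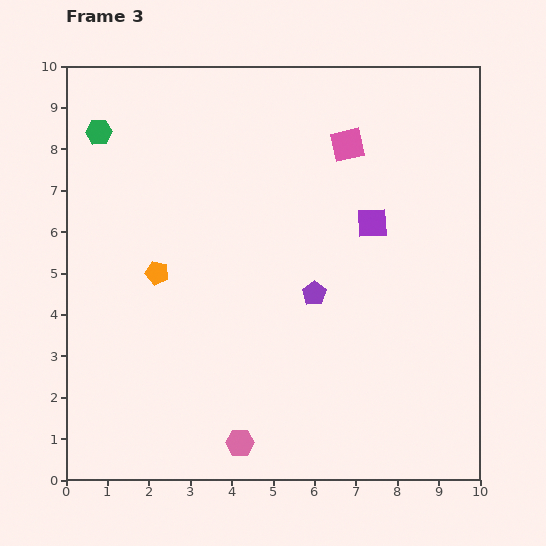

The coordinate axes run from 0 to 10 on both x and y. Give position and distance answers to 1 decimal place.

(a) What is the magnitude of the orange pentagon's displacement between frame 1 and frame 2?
3.0

The orange pentagon moved from (2.9, 5.0) to (2.5, 2.0), a distance of √(0.4² + 3.0²) ≈ 3.0.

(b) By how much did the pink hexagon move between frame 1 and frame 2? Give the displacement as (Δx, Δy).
(-0.1, -1.9)

The pink hexagon was at (4.4, 4.8) in frame 1 and (4.3, 2.9) in frame 2.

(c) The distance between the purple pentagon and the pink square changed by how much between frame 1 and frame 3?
+1.1

Distance in frame 1: 2.6. Distance in frame 3: 3.7.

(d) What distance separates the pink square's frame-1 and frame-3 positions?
0.9

The pink square moved from (7.5, 7.6) to (6.8, 8.1), a distance of √(0.7² + 0.5²) ≈ 0.9.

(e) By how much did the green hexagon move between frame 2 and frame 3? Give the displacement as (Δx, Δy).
(-3.1, -0.6)

The green hexagon was at (3.9, 9.0) in frame 2 and (0.8, 8.4) in frame 3.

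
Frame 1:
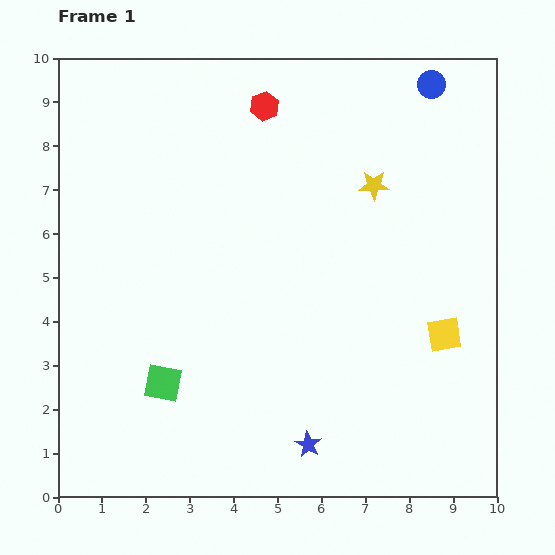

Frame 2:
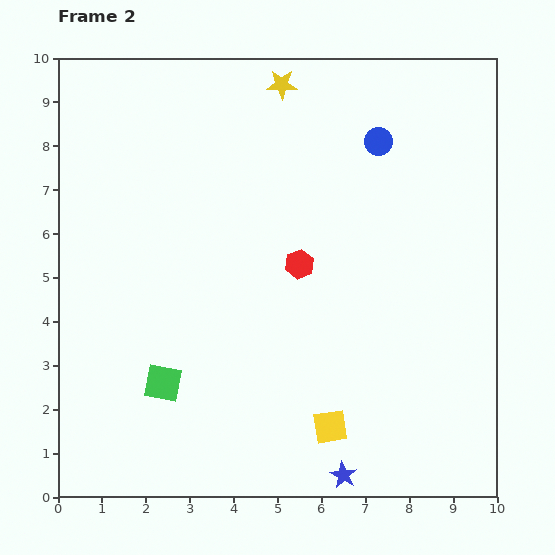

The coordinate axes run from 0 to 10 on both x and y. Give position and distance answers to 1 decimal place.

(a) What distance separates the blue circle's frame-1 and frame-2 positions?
1.8

The blue circle moved from (8.5, 9.4) to (7.3, 8.1), a distance of √(1.2² + 1.3²) ≈ 1.8.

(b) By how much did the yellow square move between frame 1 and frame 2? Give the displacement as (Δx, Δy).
(-2.6, -2.1)

The yellow square was at (8.8, 3.7) in frame 1 and (6.2, 1.6) in frame 2.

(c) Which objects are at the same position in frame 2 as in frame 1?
the green square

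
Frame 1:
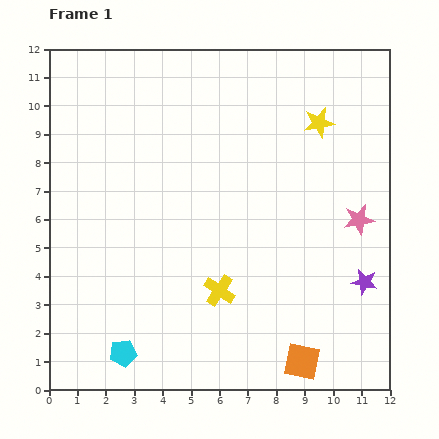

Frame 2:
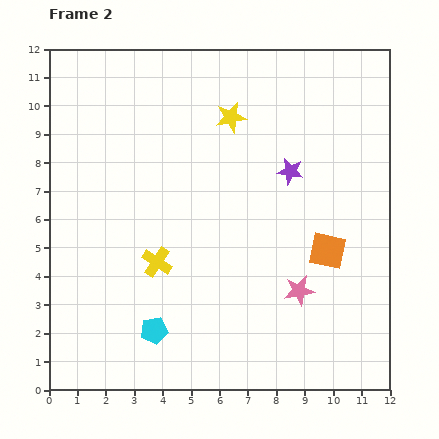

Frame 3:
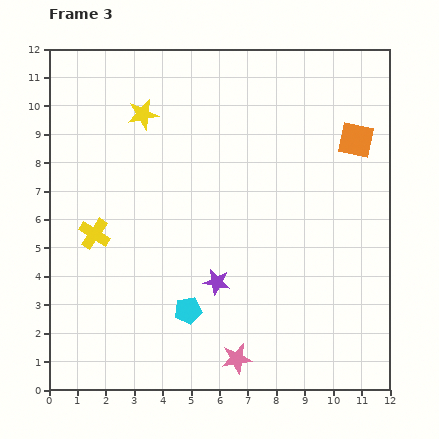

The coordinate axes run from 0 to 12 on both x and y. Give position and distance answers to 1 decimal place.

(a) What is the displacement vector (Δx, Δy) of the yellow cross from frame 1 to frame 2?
(-2.2, 1.0)

The yellow cross was at (6.0, 3.5) in frame 1 and (3.8, 4.5) in frame 2.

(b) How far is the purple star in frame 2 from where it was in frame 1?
4.7

The purple star moved from (11.1, 3.8) to (8.5, 7.7), a distance of √(2.6² + 3.9²) ≈ 4.7.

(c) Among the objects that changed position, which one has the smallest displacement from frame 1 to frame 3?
the cyan pentagon

(moved 2.7)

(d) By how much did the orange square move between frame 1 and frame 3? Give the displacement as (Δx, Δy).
(1.9, 7.8)

The orange square was at (8.9, 1.0) in frame 1 and (10.8, 8.8) in frame 3.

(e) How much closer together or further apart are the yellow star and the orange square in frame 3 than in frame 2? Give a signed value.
+1.8

Distance in frame 2: 5.8. Distance in frame 3: 7.6.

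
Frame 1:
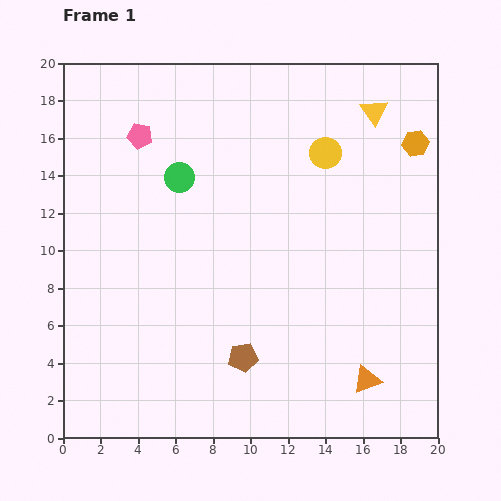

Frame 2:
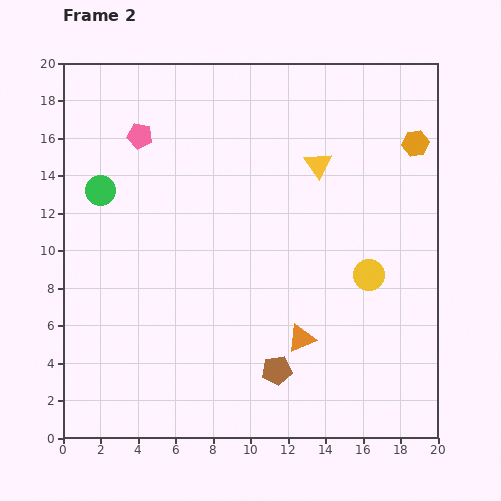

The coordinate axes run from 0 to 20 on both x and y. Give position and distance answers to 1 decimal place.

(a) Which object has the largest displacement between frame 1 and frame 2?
the yellow circle

(moved 6.9; next 4.3)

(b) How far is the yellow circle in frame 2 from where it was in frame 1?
6.9

The yellow circle moved from (14.0, 15.2) to (16.3, 8.7), a distance of √(2.3² + 6.5²) ≈ 6.9.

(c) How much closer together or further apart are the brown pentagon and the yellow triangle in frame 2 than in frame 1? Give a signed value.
-3.7

Distance in frame 1: 14.9. Distance in frame 2: 11.2.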